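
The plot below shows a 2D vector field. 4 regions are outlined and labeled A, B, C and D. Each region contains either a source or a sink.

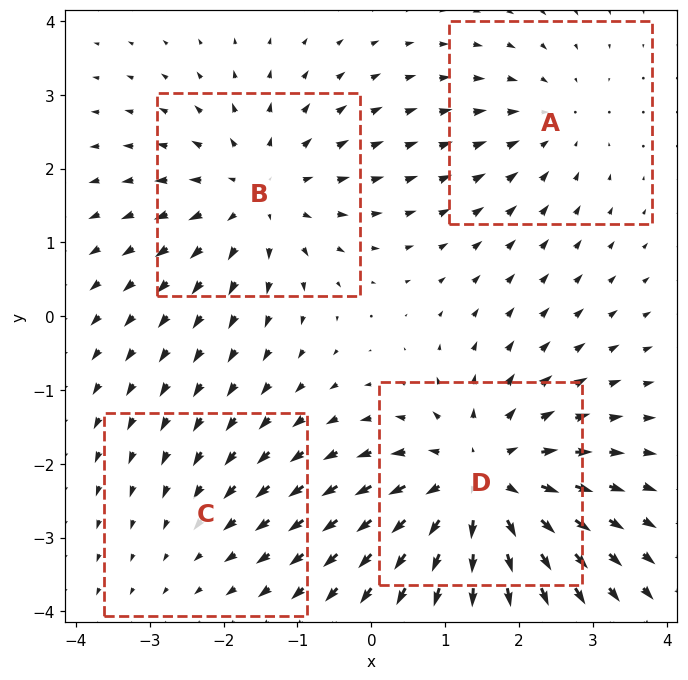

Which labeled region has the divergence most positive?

Divergence at each region's feature centre — A: about -3, B: about +4, C: about -2, D: about +6. Region D is most positive.

D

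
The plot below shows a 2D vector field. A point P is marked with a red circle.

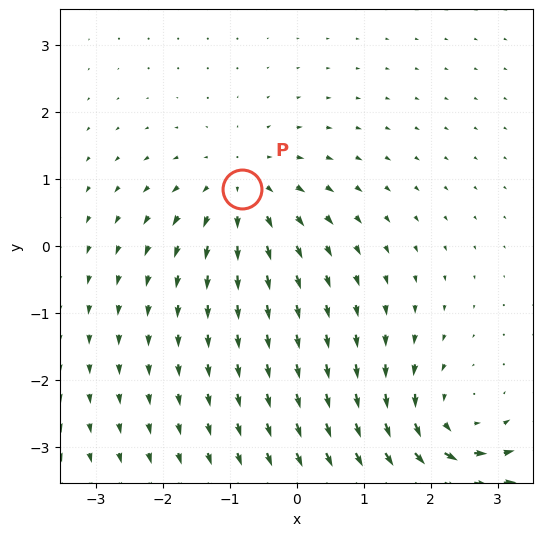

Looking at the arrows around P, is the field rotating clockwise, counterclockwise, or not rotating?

not rotating

Near P at (-0.8, 0.9) the arrows show no circulation. The curl there is ≈0.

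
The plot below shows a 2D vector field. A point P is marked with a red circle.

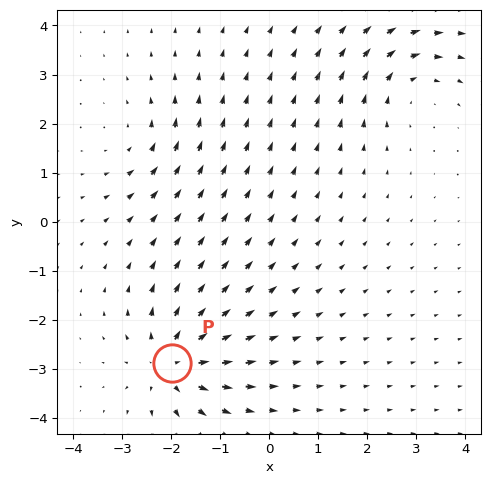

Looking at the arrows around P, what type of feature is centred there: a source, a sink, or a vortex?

source

At P (-2.0, -2.9) the arrows spread outward. Divergence about +5, curl ≈0 — positive divergence with near-zero curl is a source.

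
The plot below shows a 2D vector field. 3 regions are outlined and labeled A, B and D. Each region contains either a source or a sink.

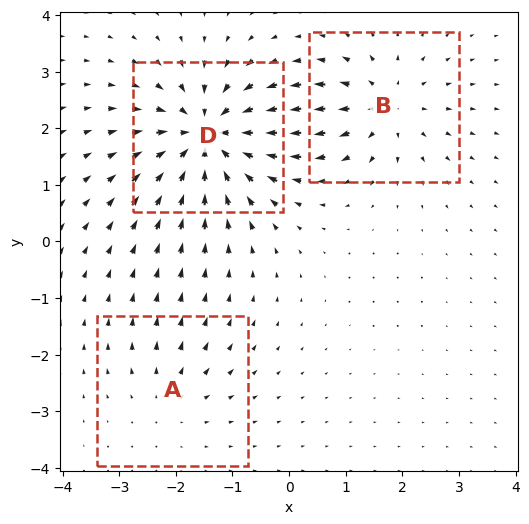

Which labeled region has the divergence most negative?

Divergence at each region's feature centre — A: about +2, B: about +4, D: about -6. Region D is most negative.

D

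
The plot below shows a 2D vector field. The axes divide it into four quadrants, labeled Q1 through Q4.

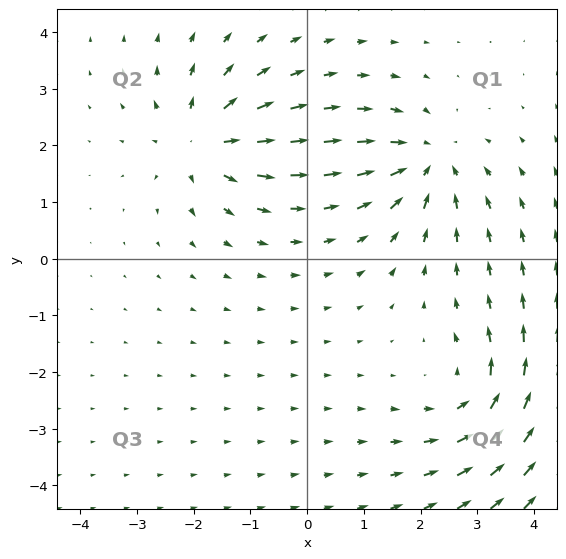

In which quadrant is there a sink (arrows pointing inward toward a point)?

Q1

The sink sits at approximately (2.1, 1.7), which lies in quadrant Q1. The divergence there is about -4, negative as expected for a sink.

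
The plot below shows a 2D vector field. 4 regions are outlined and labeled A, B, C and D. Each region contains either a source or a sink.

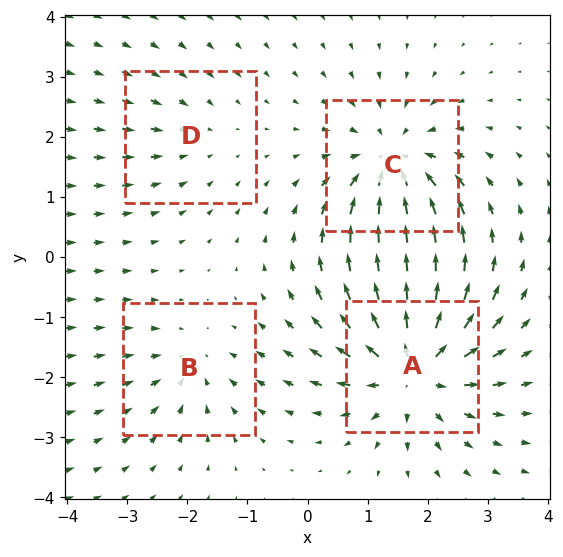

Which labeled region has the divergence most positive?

Divergence at each region's feature centre — A: about +7, B: about -3, C: about -6, D: about -2. Region A is most positive.

A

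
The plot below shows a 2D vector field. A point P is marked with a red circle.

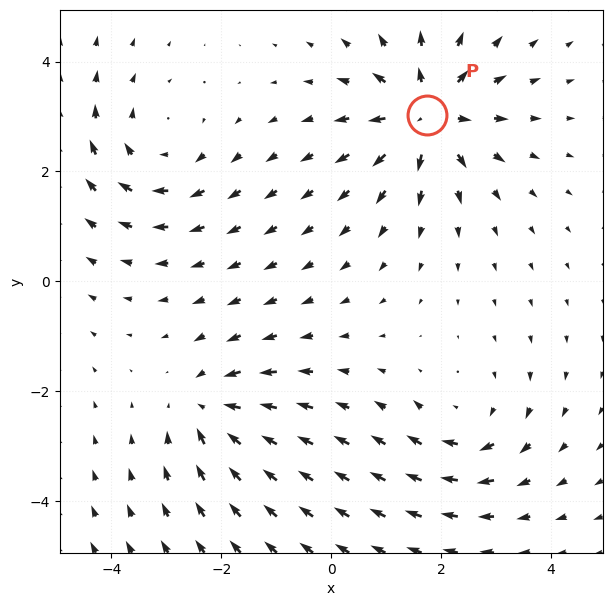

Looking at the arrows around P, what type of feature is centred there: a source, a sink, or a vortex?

At P (1.7, 3.0) the arrows spread outward. Divergence about +6, curl ≈0 — positive divergence with near-zero curl is a source.

source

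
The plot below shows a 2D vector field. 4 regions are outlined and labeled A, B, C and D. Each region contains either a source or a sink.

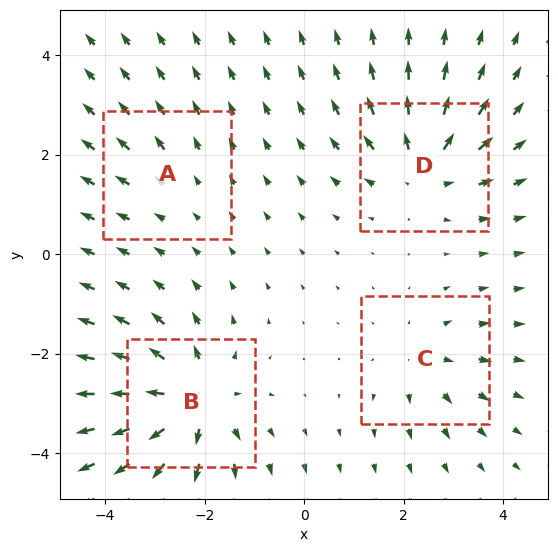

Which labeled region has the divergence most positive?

Divergence at each region's feature centre — A: about +2, B: about +7, C: about +4, D: about +5. Region B is most positive.

B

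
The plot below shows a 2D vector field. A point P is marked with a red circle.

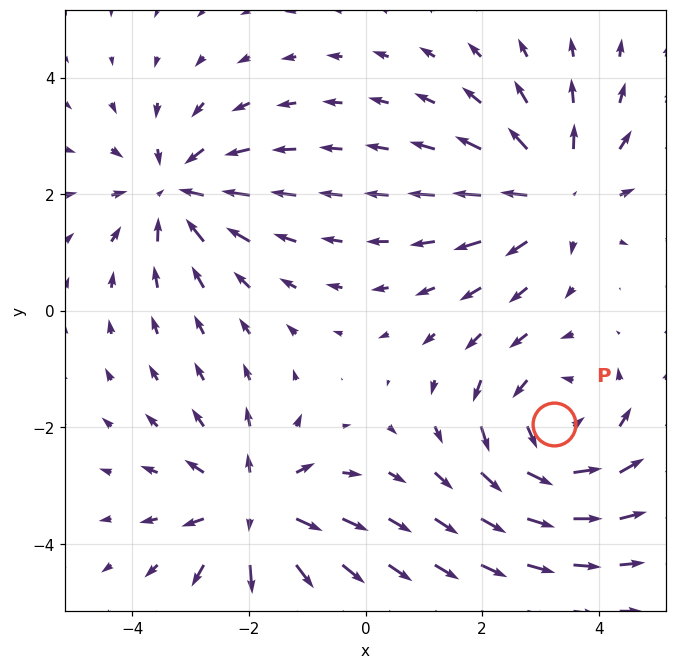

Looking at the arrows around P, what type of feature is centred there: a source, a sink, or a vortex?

vortex

At P (3.2, -1.9) the arrows circulate counterclockwise. Divergence ≈0, curl about +4 — near-zero divergence with nonzero curl is a vortex.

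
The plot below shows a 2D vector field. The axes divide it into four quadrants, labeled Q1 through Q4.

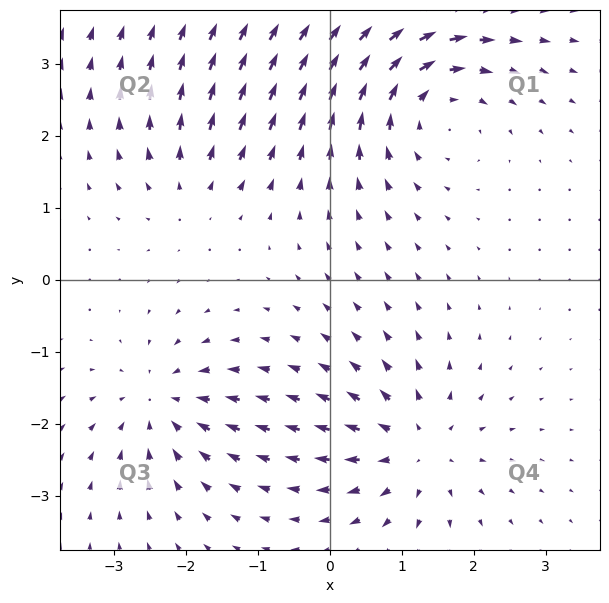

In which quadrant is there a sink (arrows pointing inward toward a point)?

Q3

The sink sits at approximately (-2.3, -1.7), which lies in quadrant Q3. The divergence there is about -4, negative as expected for a sink.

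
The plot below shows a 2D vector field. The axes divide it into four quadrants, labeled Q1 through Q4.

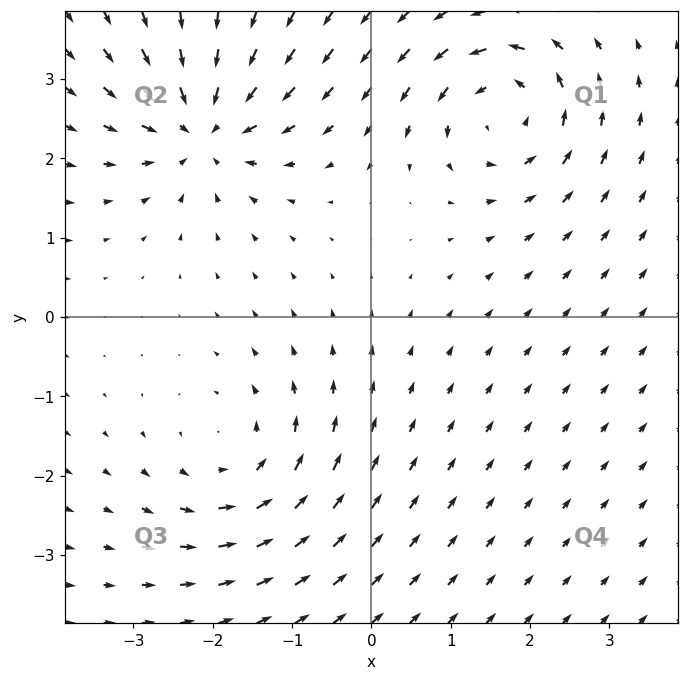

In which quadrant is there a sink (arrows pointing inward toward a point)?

Q2

The sink sits at approximately (-2.1, 2.4), which lies in quadrant Q2. The divergence there is about -7, negative as expected for a sink.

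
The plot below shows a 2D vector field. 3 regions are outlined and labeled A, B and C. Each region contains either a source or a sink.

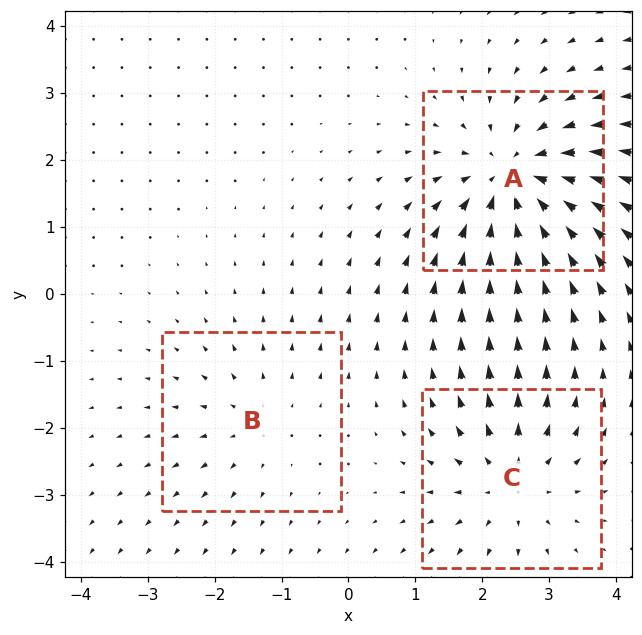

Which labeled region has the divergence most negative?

A

Divergence at each region's feature centre — A: about -5, B: about +2, C: about +3. Region A is most negative.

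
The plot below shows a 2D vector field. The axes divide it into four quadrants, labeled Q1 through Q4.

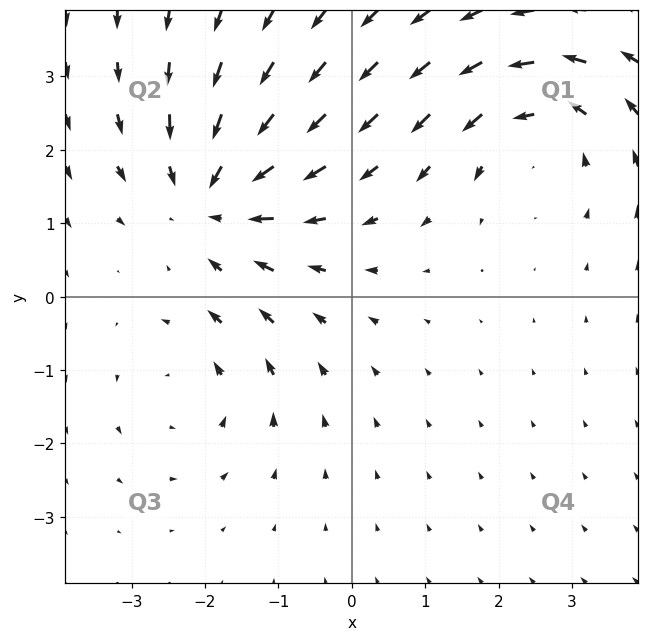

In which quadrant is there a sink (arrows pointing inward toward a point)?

The sink sits at approximately (-1.9, 1.4), which lies in quadrant Q2. The divergence there is about -4, negative as expected for a sink.

Q2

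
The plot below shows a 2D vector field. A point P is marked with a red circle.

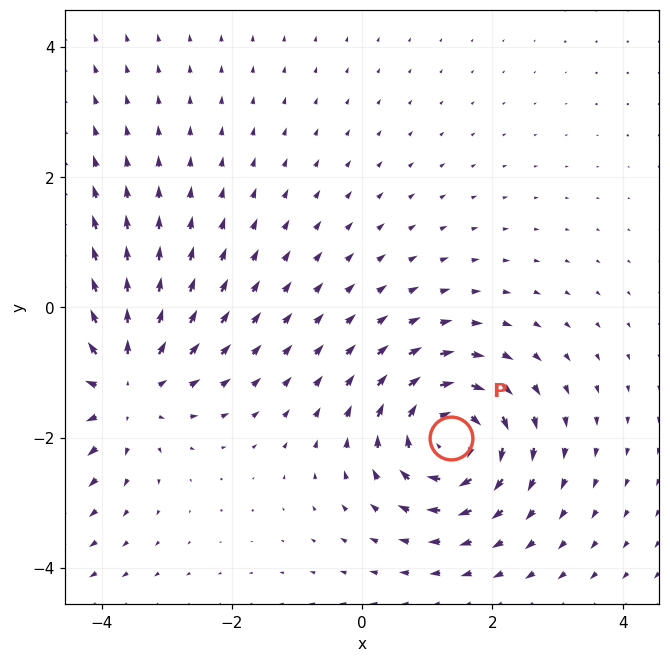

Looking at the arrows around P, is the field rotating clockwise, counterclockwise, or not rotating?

Near P at (1.4, -2.0) the arrows circulate clockwise. The curl (z-component) there is about -6; negative curl means clockwise rotation.

clockwise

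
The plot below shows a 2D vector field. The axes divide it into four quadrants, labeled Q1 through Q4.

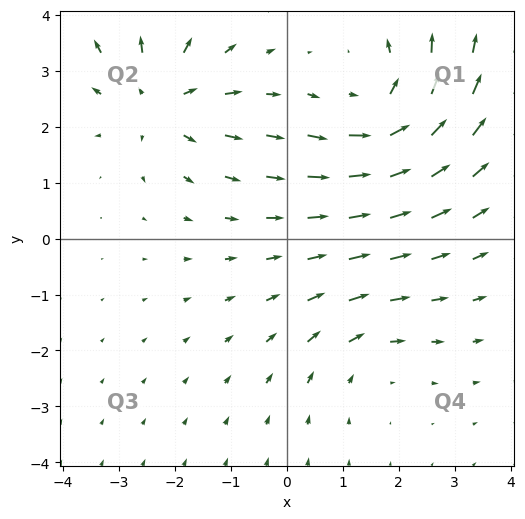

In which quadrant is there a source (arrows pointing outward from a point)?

Q2

The source sits at approximately (-2.3, 2.5), which lies in quadrant Q2. The divergence there is about +4, positive as expected for a source.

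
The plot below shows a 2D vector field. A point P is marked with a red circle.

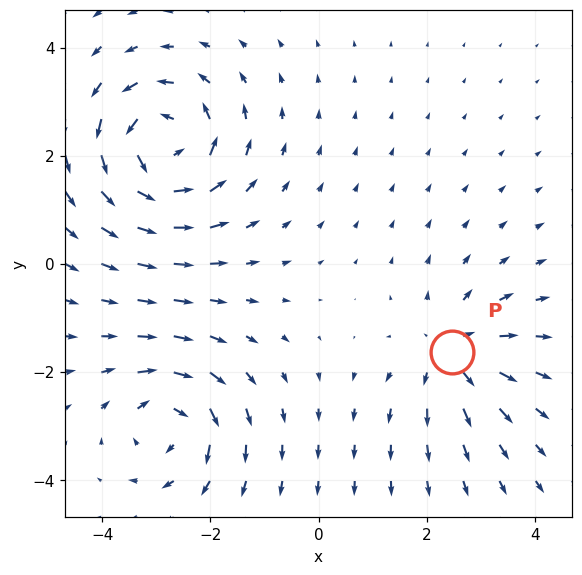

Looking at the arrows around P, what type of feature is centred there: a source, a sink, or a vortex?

source

At P (2.5, -1.6) the arrows spread outward. Divergence about +4, curl ≈0 — positive divergence with near-zero curl is a source.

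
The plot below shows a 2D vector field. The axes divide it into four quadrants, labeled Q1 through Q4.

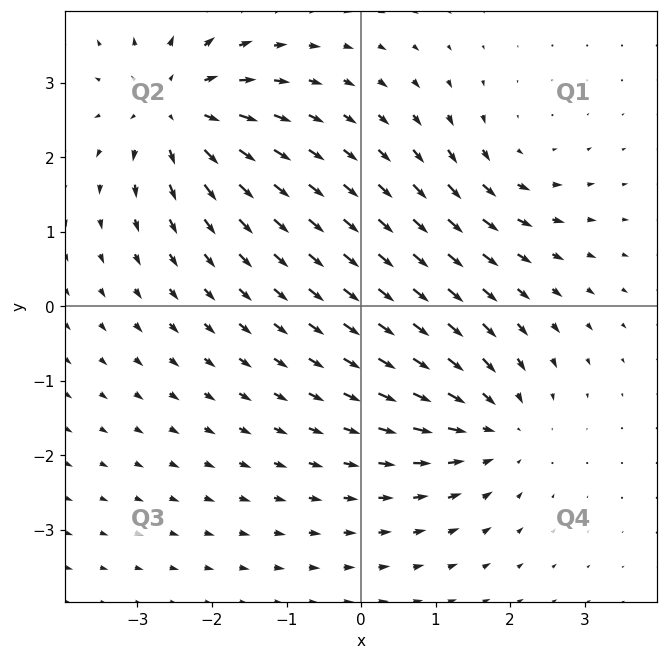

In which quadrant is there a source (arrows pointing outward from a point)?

Q2

The source sits at approximately (-2.5, 2.7), which lies in quadrant Q2. The divergence there is about +5, positive as expected for a source.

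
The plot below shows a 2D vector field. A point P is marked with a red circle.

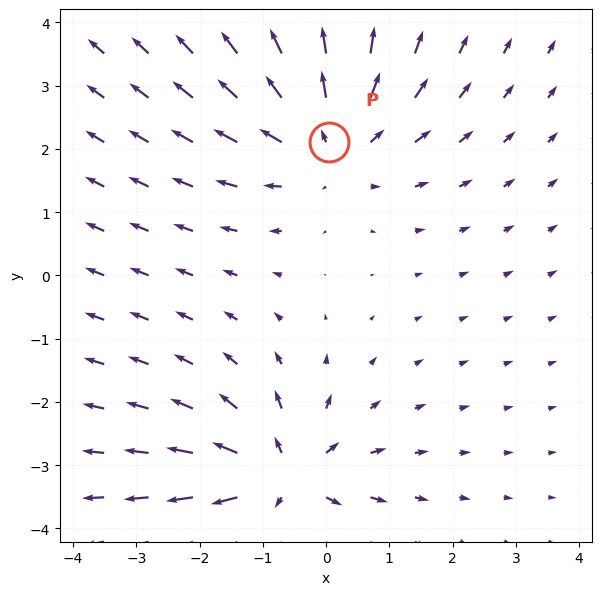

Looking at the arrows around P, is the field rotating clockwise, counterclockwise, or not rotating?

not rotating

Near P at (0.0, 2.1) the arrows show no circulation. The curl there is ≈0.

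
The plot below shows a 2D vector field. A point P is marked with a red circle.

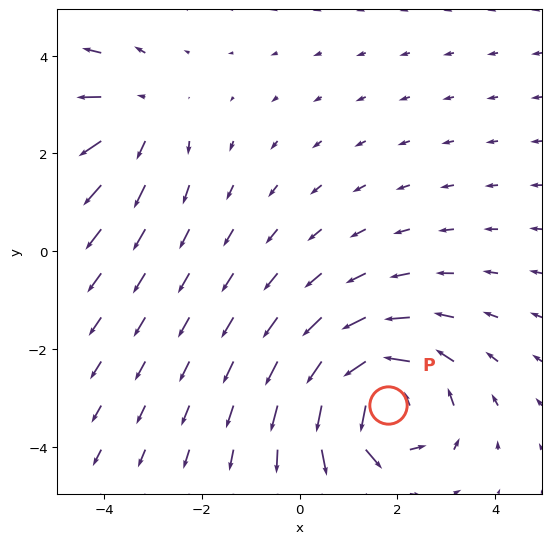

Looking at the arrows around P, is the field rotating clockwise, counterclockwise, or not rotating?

Near P at (1.8, -3.1) the arrows circulate counterclockwise. The curl (z-component) there is about +6; positive curl means counterclockwise rotation.

counterclockwise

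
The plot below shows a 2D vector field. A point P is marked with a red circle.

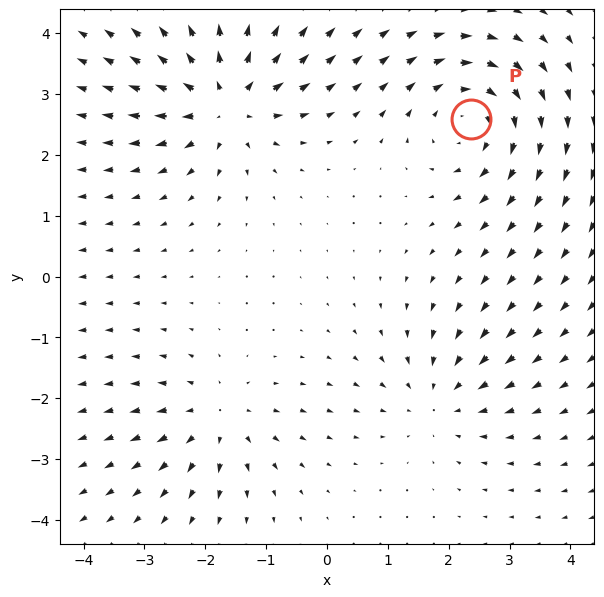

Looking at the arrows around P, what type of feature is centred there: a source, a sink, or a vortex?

vortex

At P (2.4, 2.6) the arrows circulate clockwise. Divergence ≈0, curl about -5 — near-zero divergence with nonzero curl is a vortex.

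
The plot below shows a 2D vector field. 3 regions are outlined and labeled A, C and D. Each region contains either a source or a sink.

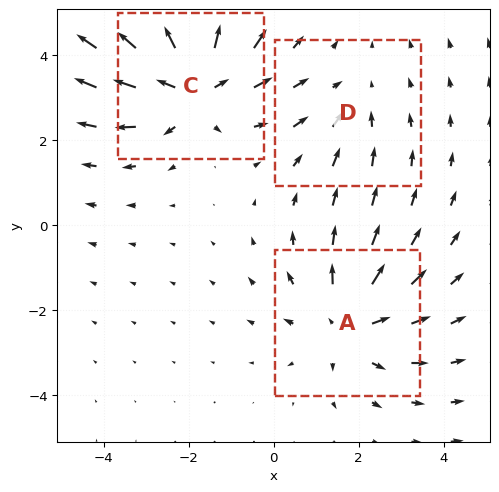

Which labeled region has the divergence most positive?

C

Divergence at each region's feature centre — A: about +3, C: about +4, D: about -2. Region C is most positive.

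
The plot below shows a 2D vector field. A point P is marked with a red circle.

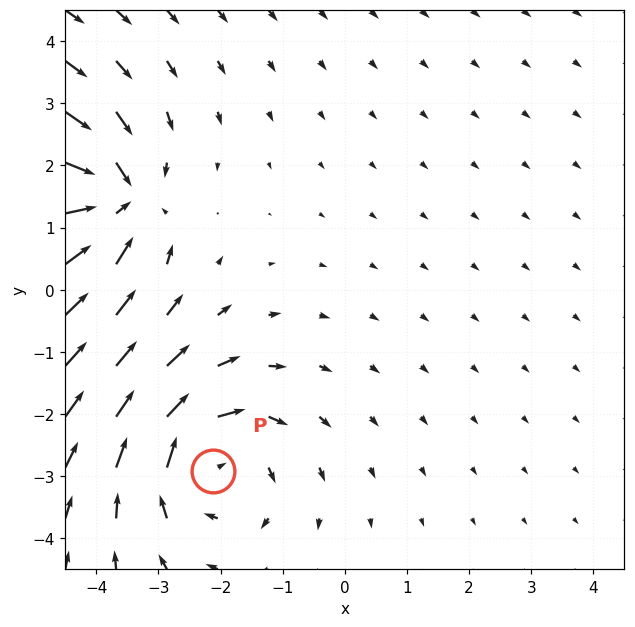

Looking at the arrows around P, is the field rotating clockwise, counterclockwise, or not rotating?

clockwise

Near P at (-2.1, -2.9) the arrows circulate clockwise. The curl (z-component) there is about -3; negative curl means clockwise rotation.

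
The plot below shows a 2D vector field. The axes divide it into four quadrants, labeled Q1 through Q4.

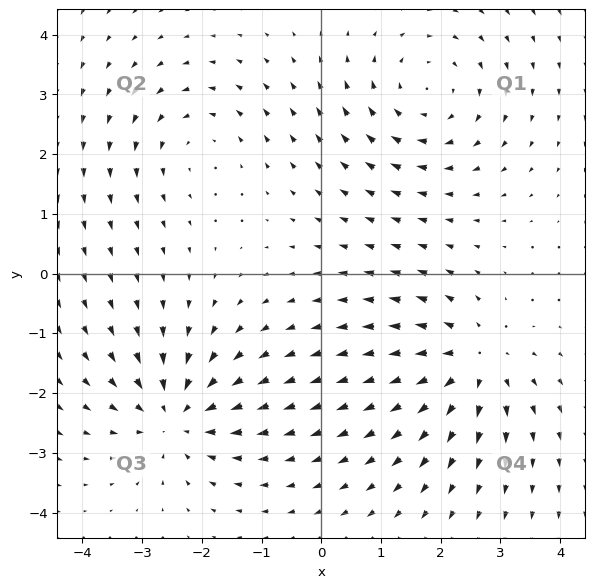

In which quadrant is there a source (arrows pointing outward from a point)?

Q4

The source sits at approximately (2.5, -1.5), which lies in quadrant Q4. The divergence there is about +5, positive as expected for a source.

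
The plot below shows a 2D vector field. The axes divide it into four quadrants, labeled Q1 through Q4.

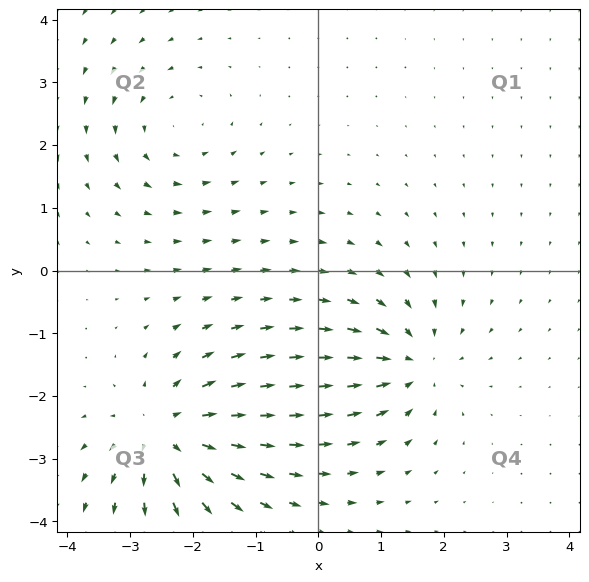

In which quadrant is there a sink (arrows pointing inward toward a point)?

Q4

The sink sits at approximately (1.5, -1.5), which lies in quadrant Q4. The divergence there is about -5, negative as expected for a sink.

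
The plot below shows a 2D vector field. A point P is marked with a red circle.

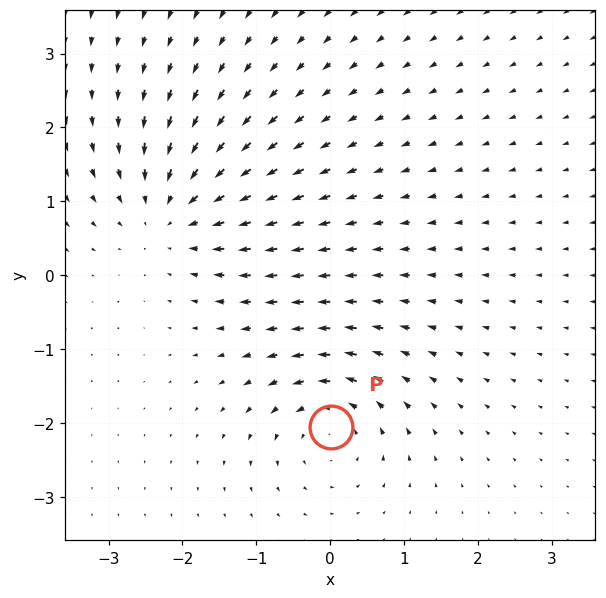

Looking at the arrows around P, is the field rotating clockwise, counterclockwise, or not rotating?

Near P at (0.0, -2.1) the arrows circulate counterclockwise. The curl (z-component) there is about +4; positive curl means counterclockwise rotation.

counterclockwise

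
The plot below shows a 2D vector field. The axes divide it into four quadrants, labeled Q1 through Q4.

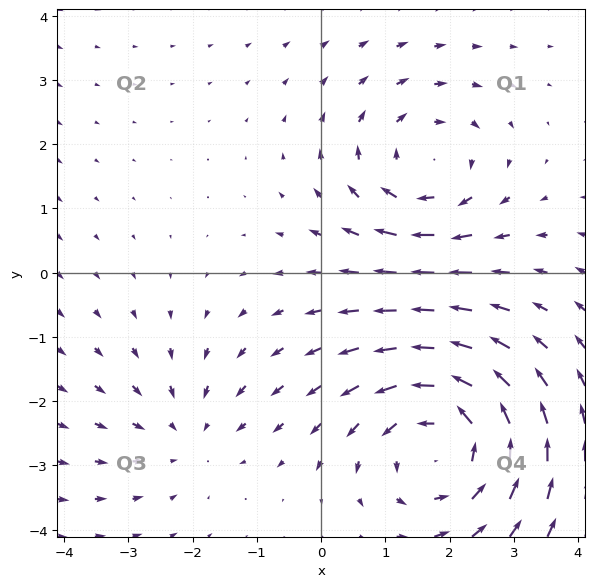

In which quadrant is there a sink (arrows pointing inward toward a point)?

Q3

The sink sits at approximately (-2.1, -2.5), which lies in quadrant Q3. The divergence there is about -2, negative as expected for a sink.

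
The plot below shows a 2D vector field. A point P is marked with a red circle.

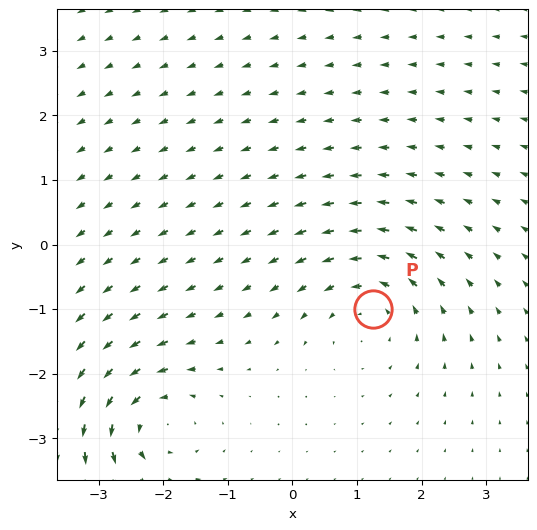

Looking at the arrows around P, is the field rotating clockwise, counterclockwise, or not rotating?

Near P at (1.2, -1.0) the arrows circulate counterclockwise. The curl (z-component) there is about +5; positive curl means counterclockwise rotation.

counterclockwise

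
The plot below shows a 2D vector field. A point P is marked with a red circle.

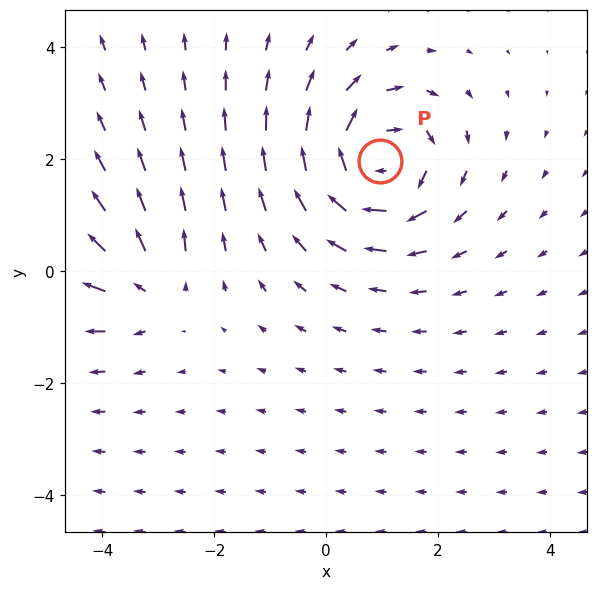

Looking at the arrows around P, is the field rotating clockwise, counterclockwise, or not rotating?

clockwise

Near P at (1.0, 2.0) the arrows circulate clockwise. The curl (z-component) there is about -6; negative curl means clockwise rotation.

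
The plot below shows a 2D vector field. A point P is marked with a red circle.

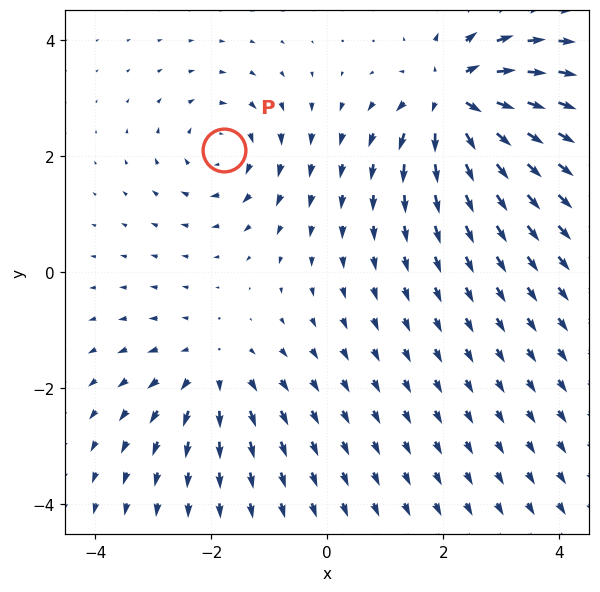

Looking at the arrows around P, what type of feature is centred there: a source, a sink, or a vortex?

At P (-1.8, 2.1) the arrows circulate clockwise. Divergence ≈0, curl about -3 — near-zero divergence with nonzero curl is a vortex.

vortex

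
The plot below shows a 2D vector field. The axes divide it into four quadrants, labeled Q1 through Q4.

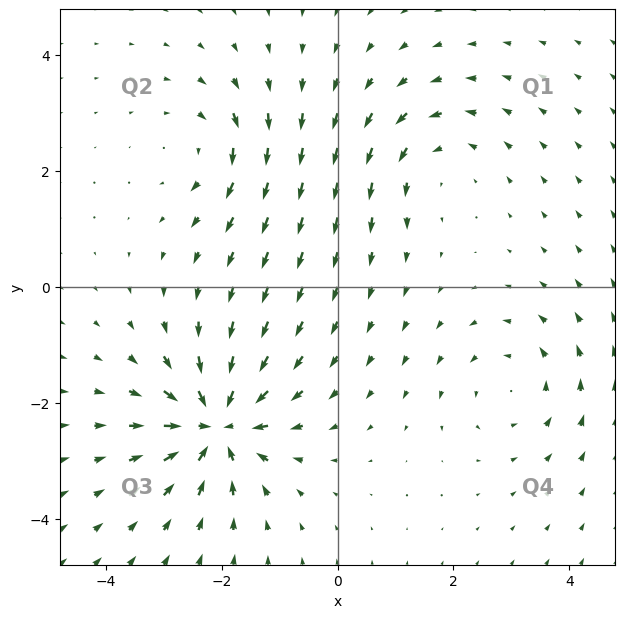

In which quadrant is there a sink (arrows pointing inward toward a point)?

The sink sits at approximately (-2.1, -2.4), which lies in quadrant Q3. The divergence there is about -7, negative as expected for a sink.

Q3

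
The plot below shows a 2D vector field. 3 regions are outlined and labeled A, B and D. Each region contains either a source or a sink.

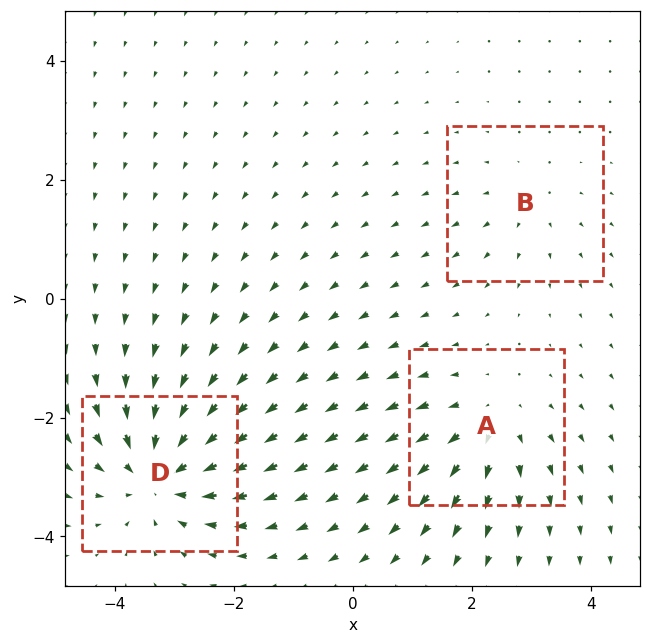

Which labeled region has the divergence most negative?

Divergence at each region's feature centre — A: about +3, B: about +2, D: about -5. Region D is most negative.

D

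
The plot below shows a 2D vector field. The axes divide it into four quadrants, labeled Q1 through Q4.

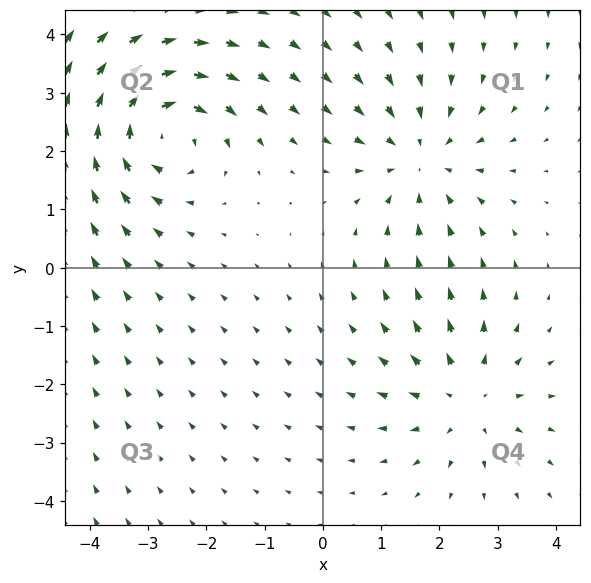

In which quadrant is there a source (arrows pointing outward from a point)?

Q4

The source sits at approximately (2.5, -2.2), which lies in quadrant Q4. The divergence there is about +3, positive as expected for a source.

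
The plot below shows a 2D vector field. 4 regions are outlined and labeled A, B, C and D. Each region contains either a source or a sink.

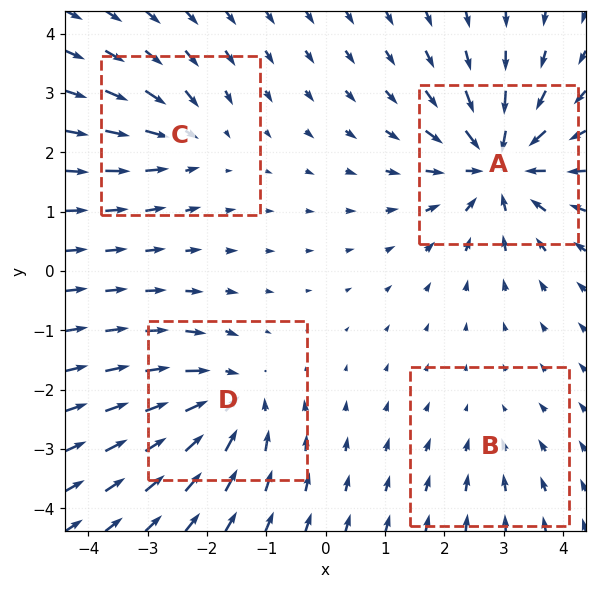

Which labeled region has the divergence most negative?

A

Divergence at each region's feature centre — A: about -7, B: about -2, C: about -4, D: about -5. Region A is most negative.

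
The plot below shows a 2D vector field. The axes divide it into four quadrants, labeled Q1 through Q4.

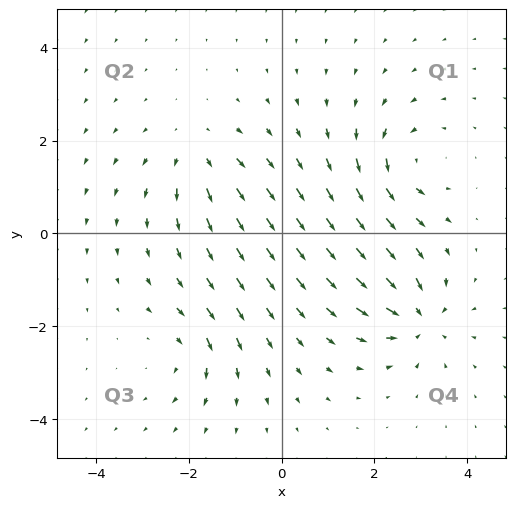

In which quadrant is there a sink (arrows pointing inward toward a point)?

Q4

The sink sits at approximately (3.0, -1.8), which lies in quadrant Q4. The divergence there is about -7, negative as expected for a sink.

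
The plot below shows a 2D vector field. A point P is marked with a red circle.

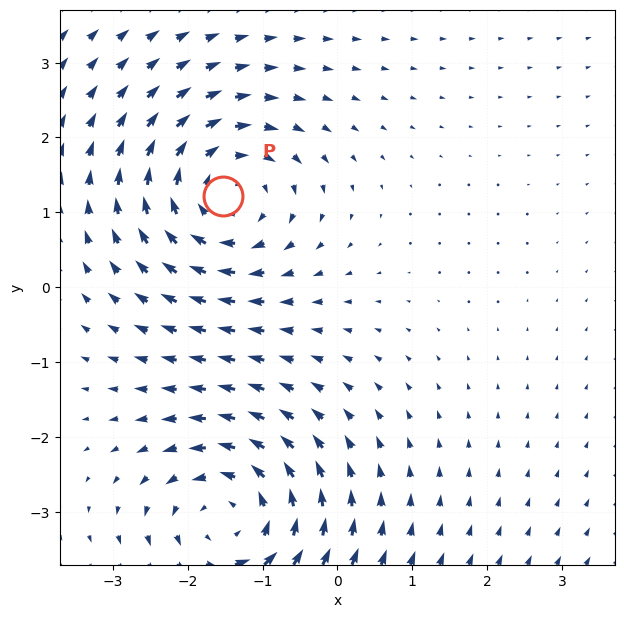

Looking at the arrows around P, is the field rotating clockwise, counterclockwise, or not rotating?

Near P at (-1.5, 1.2) the arrows circulate clockwise. The curl (z-component) there is about -4; negative curl means clockwise rotation.

clockwise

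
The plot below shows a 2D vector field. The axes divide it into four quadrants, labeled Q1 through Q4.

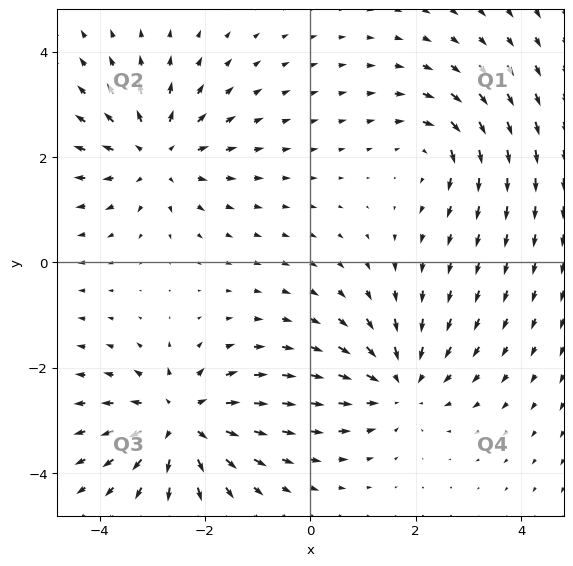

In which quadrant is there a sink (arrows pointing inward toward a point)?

Q4

The sink sits at approximately (1.7, -2.3), which lies in quadrant Q4. The divergence there is about -4, negative as expected for a sink.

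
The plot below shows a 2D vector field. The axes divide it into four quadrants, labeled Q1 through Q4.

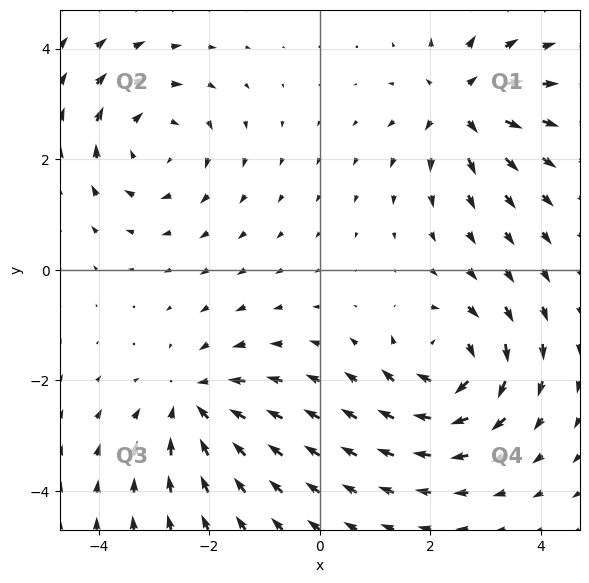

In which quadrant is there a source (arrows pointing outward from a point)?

Q1

The source sits at approximately (2.6, 3.0), which lies in quadrant Q1. The divergence there is about +6, positive as expected for a source.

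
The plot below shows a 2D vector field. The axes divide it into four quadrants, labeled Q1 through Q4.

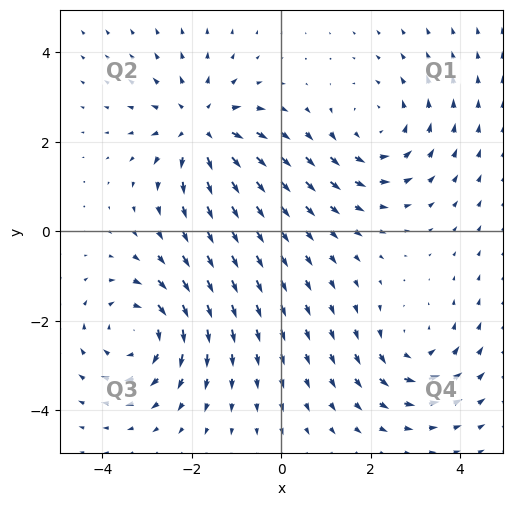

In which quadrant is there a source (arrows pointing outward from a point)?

Q2

The source sits at approximately (-1.8, 2.3), which lies in quadrant Q2. The divergence there is about +5, positive as expected for a source.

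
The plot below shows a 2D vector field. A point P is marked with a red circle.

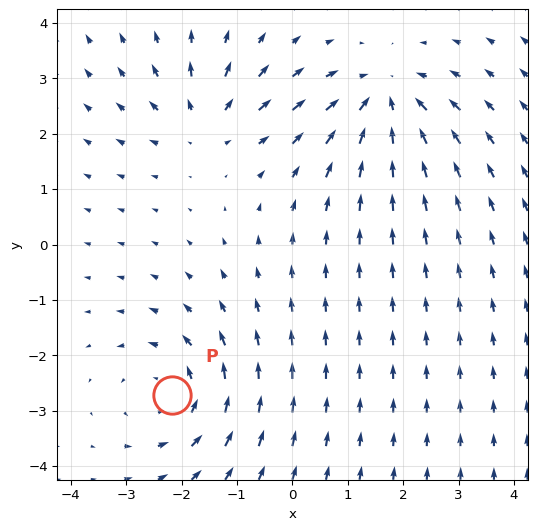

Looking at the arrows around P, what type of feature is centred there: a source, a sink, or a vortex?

At P (-2.2, -2.7) the arrows circulate counterclockwise. Divergence ≈0, curl about +4 — near-zero divergence with nonzero curl is a vortex.

vortex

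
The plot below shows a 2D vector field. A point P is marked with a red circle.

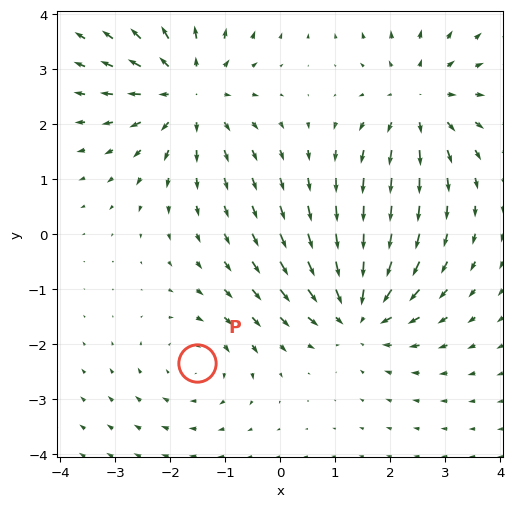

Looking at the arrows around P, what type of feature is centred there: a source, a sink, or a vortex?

At P (-1.5, -2.3) the arrows circulate clockwise. Divergence ≈0, curl about -2 — near-zero divergence with nonzero curl is a vortex.

vortex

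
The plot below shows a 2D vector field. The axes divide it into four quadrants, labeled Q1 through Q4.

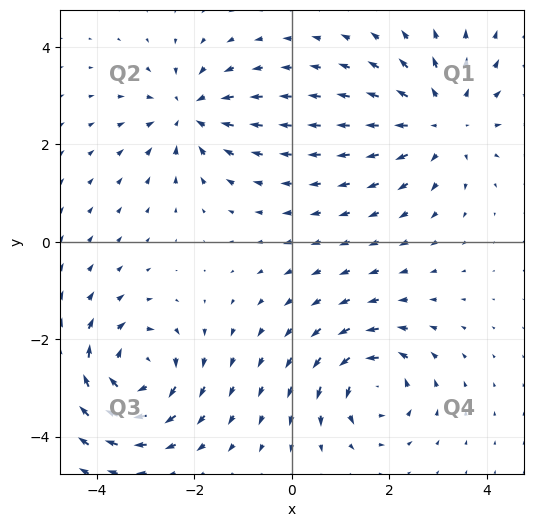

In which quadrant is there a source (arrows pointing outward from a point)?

Q1

The source sits at approximately (3.1, 2.5), which lies in quadrant Q1. The divergence there is about +4, positive as expected for a source.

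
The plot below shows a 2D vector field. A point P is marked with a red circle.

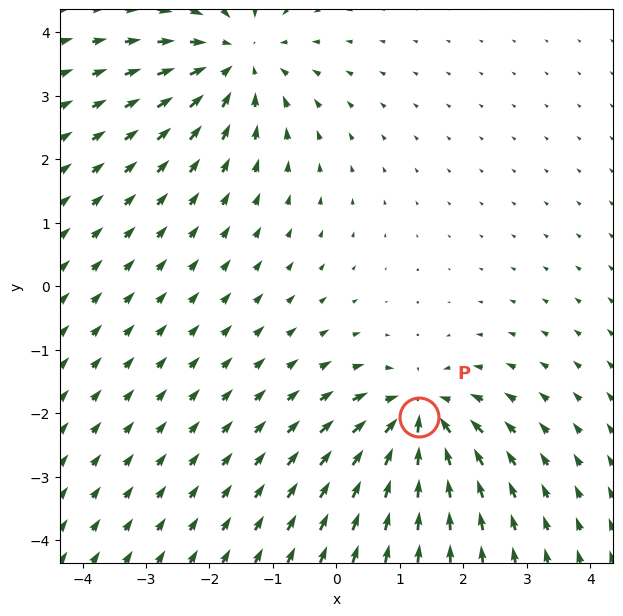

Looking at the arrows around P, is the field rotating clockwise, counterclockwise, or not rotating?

not rotating

Near P at (1.3, -2.1) the arrows show no circulation. The curl there is ≈0.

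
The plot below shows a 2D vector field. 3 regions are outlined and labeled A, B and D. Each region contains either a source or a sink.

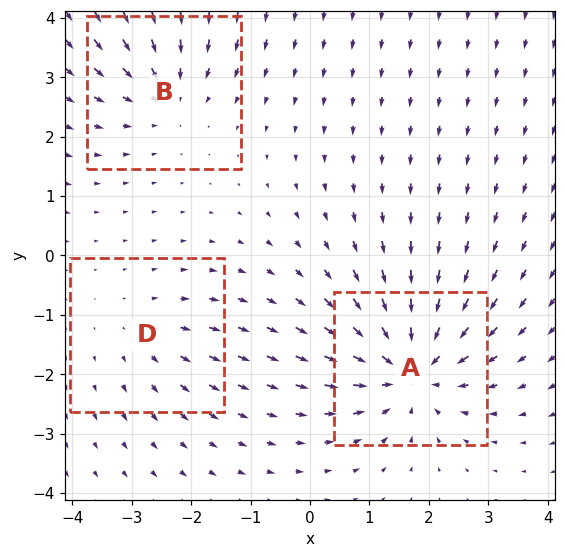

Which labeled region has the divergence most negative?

Divergence at each region's feature centre — A: about -5, B: about -3, D: about +2. Region A is most negative.

A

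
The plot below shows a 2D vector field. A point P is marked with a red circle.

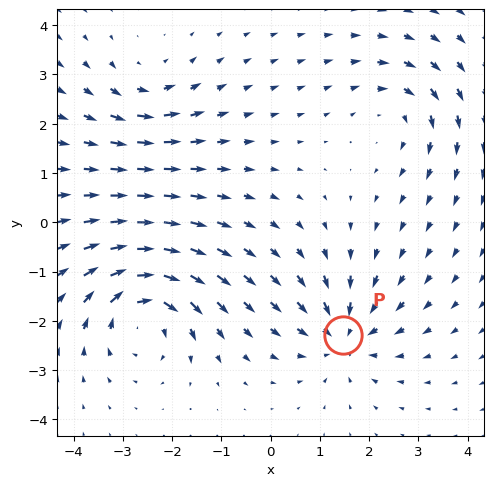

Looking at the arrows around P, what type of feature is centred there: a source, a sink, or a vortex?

At P (1.5, -2.3) the arrows converge inward. Divergence about -4, curl ≈0 — negative divergence with near-zero curl is a sink.

sink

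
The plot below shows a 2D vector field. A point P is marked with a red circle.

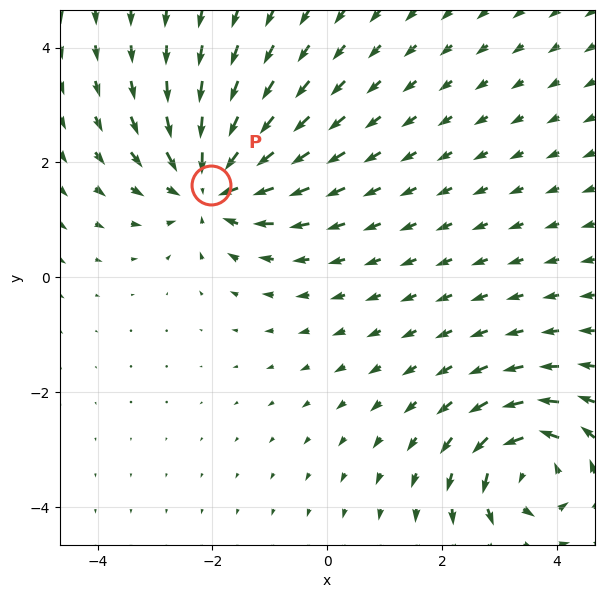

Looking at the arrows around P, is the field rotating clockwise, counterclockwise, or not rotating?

Near P at (-2.0, 1.6) the arrows show no circulation. The curl there is ≈0.

not rotating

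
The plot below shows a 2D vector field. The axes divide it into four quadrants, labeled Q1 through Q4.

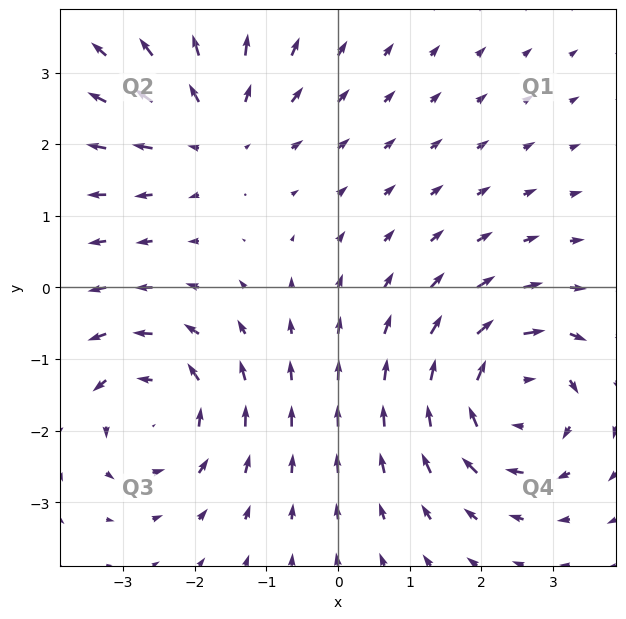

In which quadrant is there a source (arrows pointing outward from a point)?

The source sits at approximately (-1.7, 2.2), which lies in quadrant Q2. The divergence there is about +3, positive as expected for a source.

Q2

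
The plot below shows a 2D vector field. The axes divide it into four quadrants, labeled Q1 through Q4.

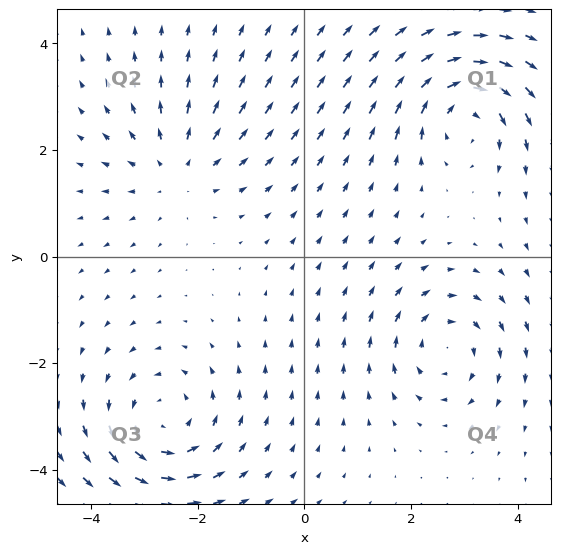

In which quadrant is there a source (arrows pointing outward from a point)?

The source sits at approximately (-2.4, 1.6), which lies in quadrant Q2. The divergence there is about +2, positive as expected for a source.

Q2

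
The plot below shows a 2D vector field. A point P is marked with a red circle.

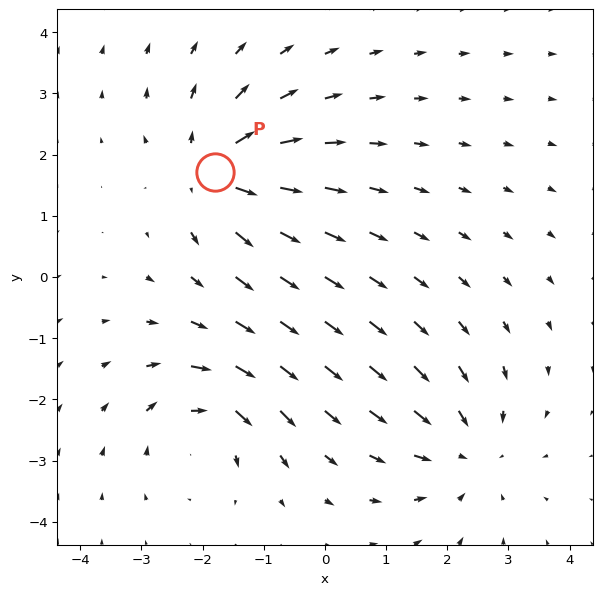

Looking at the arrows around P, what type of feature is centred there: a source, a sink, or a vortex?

At P (-1.8, 1.7) the arrows spread outward. Divergence about +5, curl ≈0 — positive divergence with near-zero curl is a source.

source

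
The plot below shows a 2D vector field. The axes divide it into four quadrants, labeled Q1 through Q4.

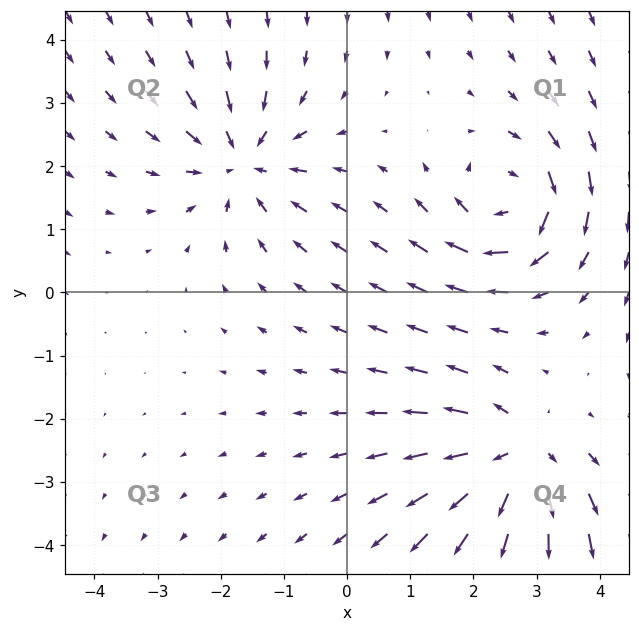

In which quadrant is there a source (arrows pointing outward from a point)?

The source sits at approximately (2.7, -2.6), which lies in quadrant Q4. The divergence there is about +4, positive as expected for a source.

Q4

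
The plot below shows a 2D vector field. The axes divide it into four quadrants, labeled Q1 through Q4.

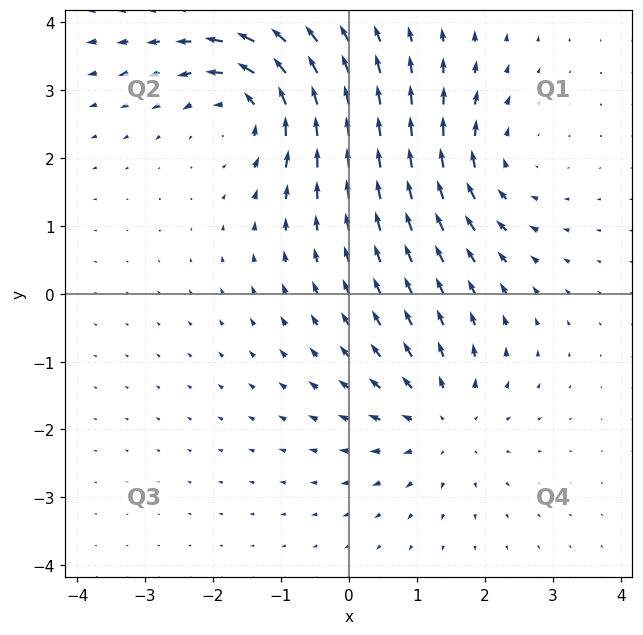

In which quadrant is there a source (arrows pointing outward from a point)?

Q4

The source sits at approximately (1.4, -1.9), which lies in quadrant Q4. The divergence there is about +3, positive as expected for a source.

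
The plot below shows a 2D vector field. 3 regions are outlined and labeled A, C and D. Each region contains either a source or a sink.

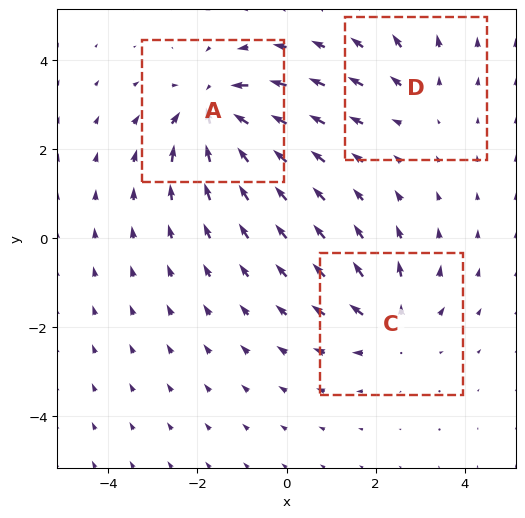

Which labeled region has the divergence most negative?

A

Divergence at each region's feature centre — A: about -5, C: about +3, D: about +2. Region A is most negative.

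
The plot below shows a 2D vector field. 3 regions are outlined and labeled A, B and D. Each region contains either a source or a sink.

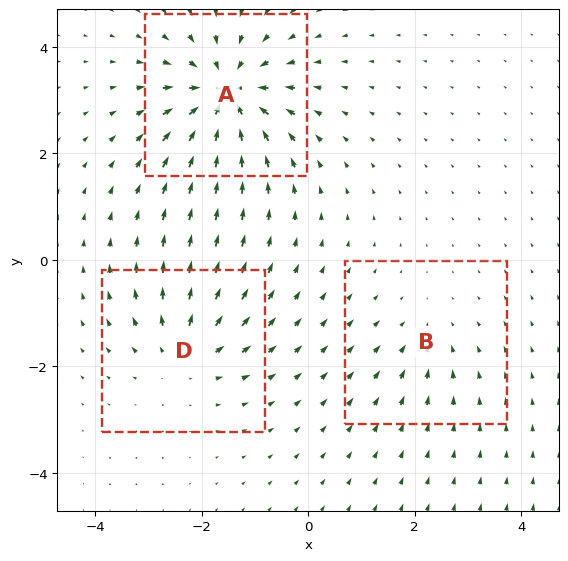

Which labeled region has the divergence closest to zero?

Divergence at each region's feature centre — A: about -6, B: about -2, D: about +4. Region B is closest to zero.

B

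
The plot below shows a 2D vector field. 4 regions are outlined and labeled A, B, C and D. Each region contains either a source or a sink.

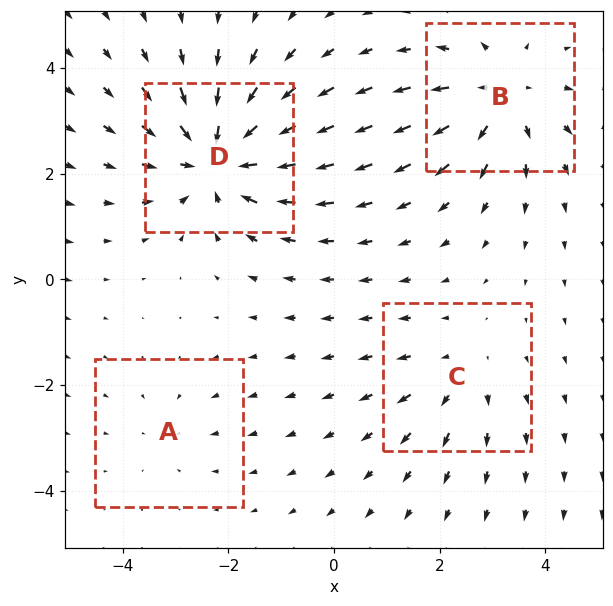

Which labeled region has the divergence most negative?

D

Divergence at each region's feature centre — A: about -2, B: about +5, C: about +3, D: about -7. Region D is most negative.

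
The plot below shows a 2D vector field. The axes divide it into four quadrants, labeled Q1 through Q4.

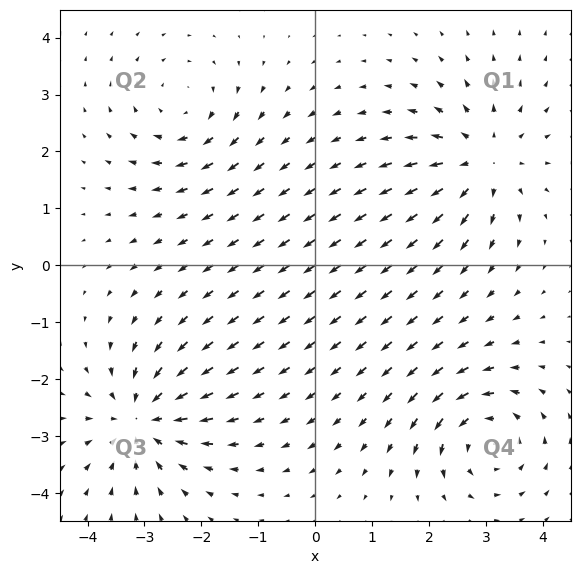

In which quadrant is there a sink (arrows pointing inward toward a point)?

Q3

The sink sits at approximately (-3.0, -2.7), which lies in quadrant Q3. The divergence there is about -5, negative as expected for a sink.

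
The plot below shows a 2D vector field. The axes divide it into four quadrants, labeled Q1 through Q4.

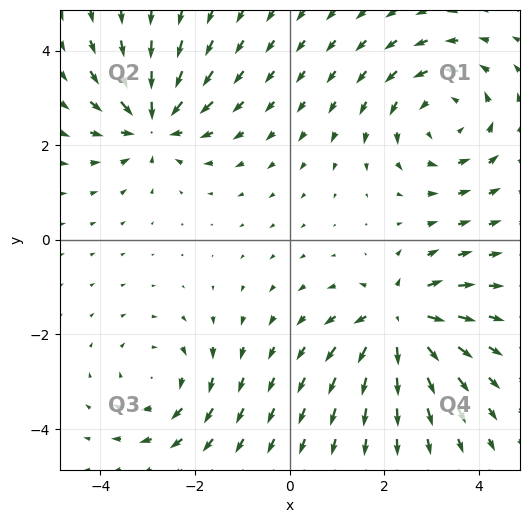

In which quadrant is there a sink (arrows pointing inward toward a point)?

The sink sits at approximately (-2.9, 2.5), which lies in quadrant Q2. The divergence there is about -5, negative as expected for a sink.

Q2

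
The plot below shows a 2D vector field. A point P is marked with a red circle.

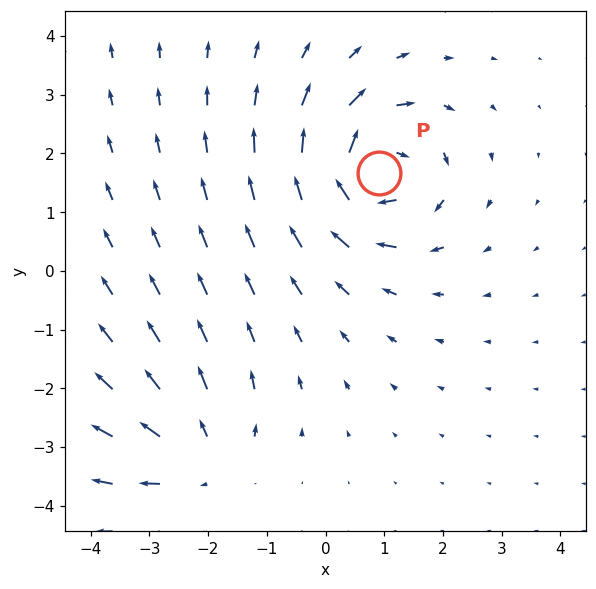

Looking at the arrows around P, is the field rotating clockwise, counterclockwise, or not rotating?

Near P at (0.9, 1.7) the arrows circulate clockwise. The curl (z-component) there is about -6; negative curl means clockwise rotation.

clockwise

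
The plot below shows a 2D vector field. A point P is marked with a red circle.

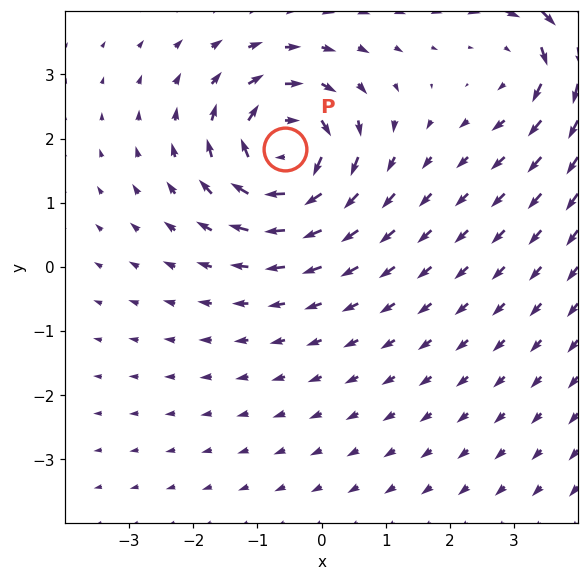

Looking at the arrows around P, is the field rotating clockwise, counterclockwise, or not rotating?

clockwise

Near P at (-0.6, 1.8) the arrows circulate clockwise. The curl (z-component) there is about -6; negative curl means clockwise rotation.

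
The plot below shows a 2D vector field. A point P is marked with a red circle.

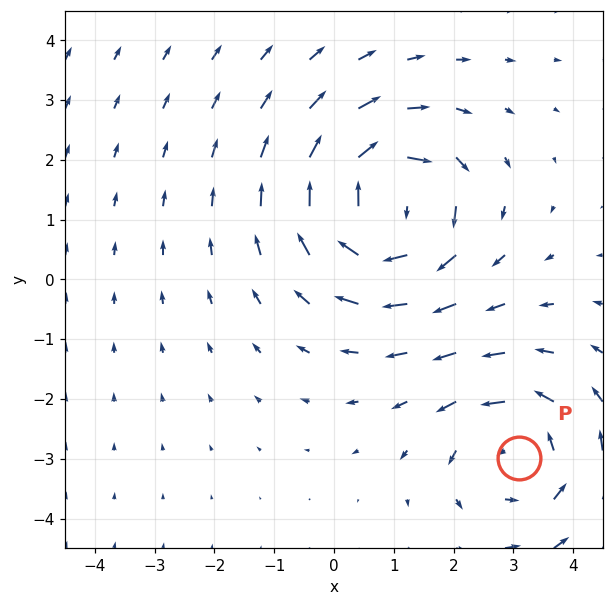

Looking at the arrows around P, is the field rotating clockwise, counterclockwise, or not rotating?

Near P at (3.1, -3.0) the arrows circulate counterclockwise. The curl (z-component) there is about +3; positive curl means counterclockwise rotation.

counterclockwise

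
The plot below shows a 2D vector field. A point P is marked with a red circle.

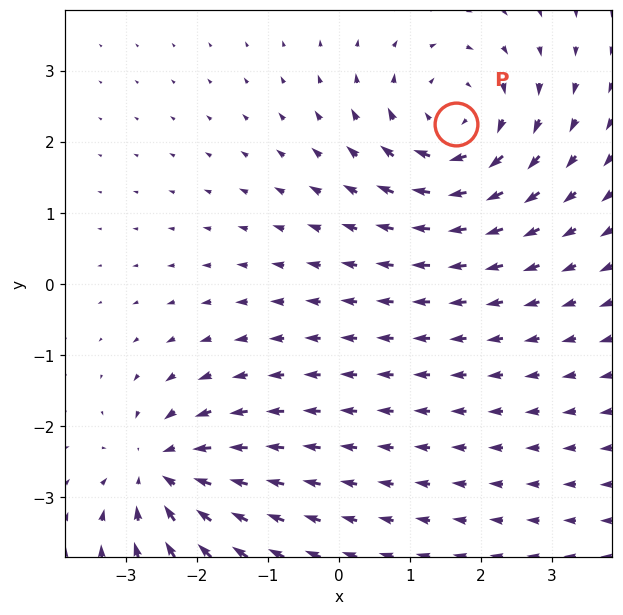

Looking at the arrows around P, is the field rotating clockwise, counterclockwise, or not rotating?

clockwise

Near P at (1.6, 2.3) the arrows circulate clockwise. The curl (z-component) there is about -4; negative curl means clockwise rotation.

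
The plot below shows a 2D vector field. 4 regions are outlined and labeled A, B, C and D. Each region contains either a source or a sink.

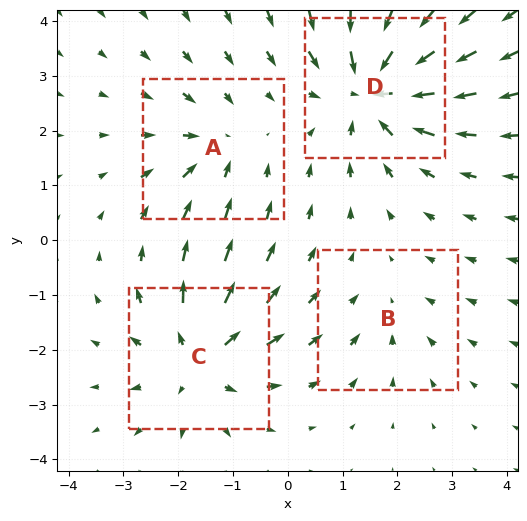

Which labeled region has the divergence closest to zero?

B

Divergence at each region's feature centre — A: about -4, B: about -2, C: about +5, D: about -7. Region B is closest to zero.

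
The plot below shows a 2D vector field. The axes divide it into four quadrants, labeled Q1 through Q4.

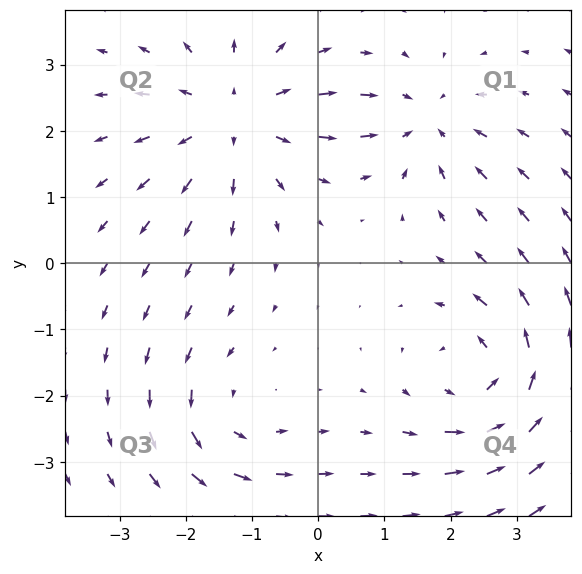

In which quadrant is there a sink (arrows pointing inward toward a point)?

Q1

The sink sits at approximately (1.6, 2.1), which lies in quadrant Q1. The divergence there is about -4, negative as expected for a sink.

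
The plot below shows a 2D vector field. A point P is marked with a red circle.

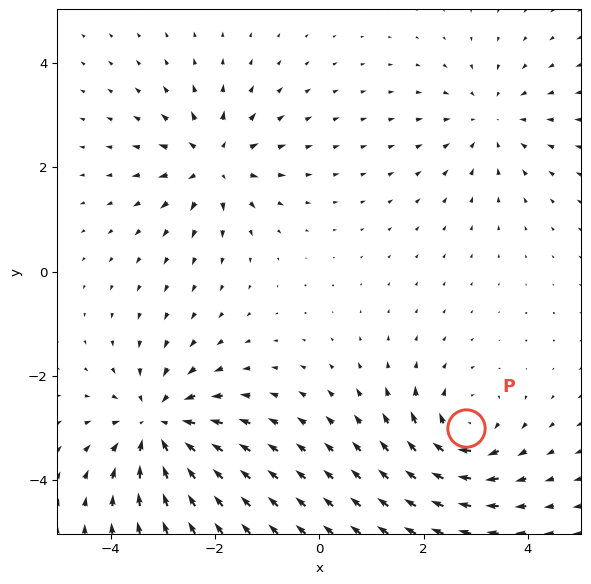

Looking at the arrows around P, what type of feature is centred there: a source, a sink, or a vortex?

At P (2.8, -3.0) the arrows circulate clockwise. Divergence ≈0, curl about -5 — near-zero divergence with nonzero curl is a vortex.

vortex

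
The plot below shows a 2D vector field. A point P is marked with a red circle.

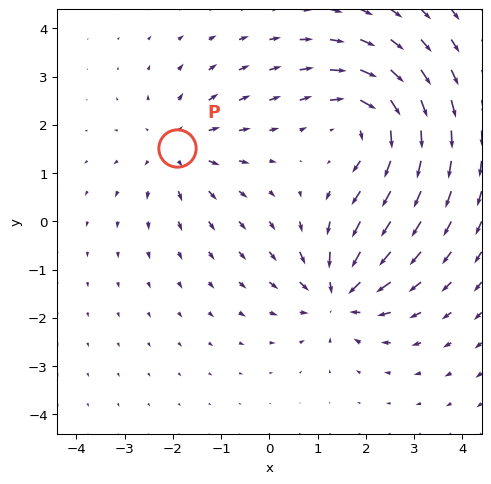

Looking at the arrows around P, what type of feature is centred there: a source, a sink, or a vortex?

source

At P (-1.9, 1.5) the arrows spread outward. Divergence about +3, curl ≈0 — positive divergence with near-zero curl is a source.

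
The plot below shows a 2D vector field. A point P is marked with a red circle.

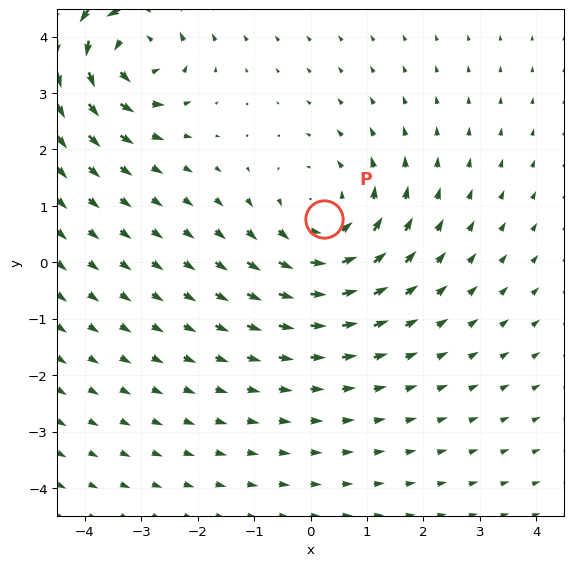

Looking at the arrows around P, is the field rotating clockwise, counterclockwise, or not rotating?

Near P at (0.2, 0.8) the arrows circulate counterclockwise. The curl (z-component) there is about +4; positive curl means counterclockwise rotation.

counterclockwise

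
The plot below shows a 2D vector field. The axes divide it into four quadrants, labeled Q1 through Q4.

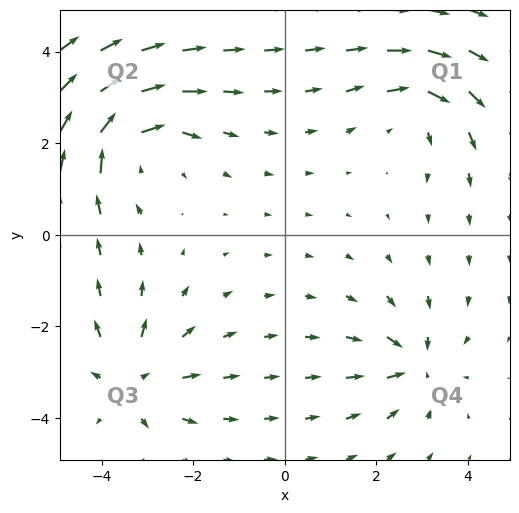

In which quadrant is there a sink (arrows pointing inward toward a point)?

The sink sits at approximately (2.8, -2.8), which lies in quadrant Q4. The divergence there is about -4, negative as expected for a sink.

Q4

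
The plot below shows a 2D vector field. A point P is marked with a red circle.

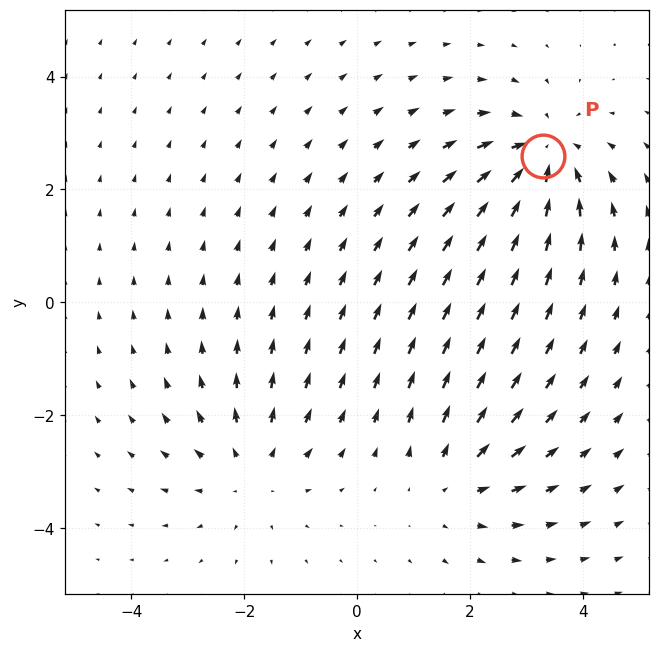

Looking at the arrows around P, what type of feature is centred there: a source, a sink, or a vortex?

At P (3.3, 2.6) the arrows converge inward. Divergence about -4, curl ≈0 — negative divergence with near-zero curl is a sink.

sink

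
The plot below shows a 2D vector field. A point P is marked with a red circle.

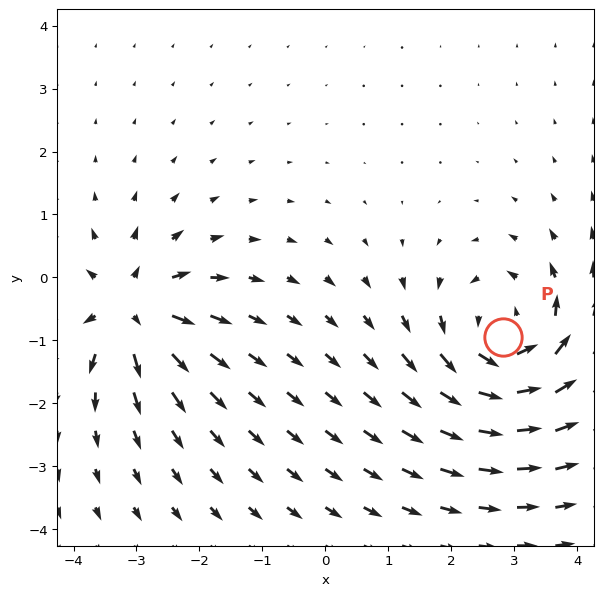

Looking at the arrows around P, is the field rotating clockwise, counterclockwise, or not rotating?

counterclockwise

Near P at (2.8, -0.9) the arrows circulate counterclockwise. The curl (z-component) there is about +4; positive curl means counterclockwise rotation.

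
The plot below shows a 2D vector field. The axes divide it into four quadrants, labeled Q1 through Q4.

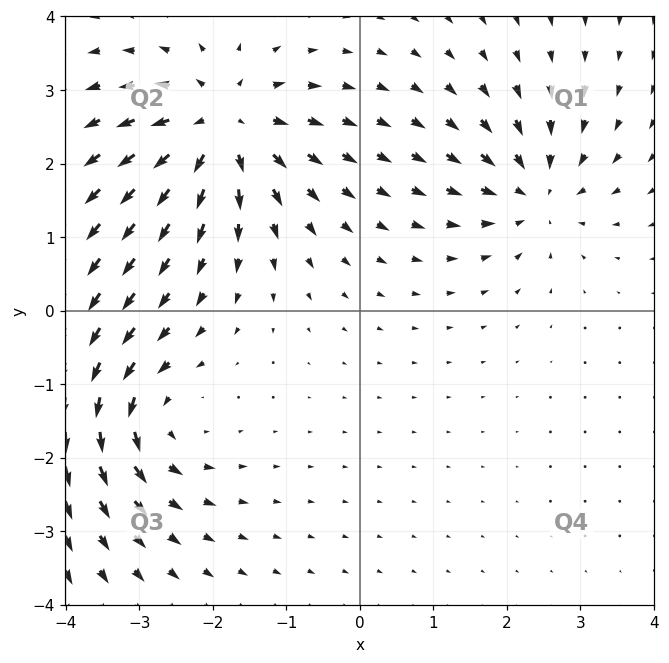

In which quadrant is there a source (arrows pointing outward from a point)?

The source sits at approximately (-1.9, 2.5), which lies in quadrant Q2. The divergence there is about +5, positive as expected for a source.

Q2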